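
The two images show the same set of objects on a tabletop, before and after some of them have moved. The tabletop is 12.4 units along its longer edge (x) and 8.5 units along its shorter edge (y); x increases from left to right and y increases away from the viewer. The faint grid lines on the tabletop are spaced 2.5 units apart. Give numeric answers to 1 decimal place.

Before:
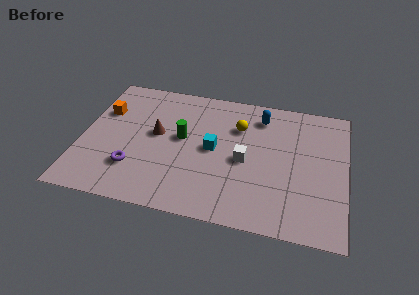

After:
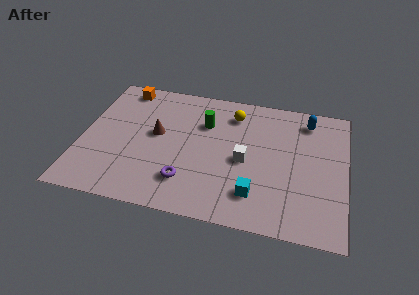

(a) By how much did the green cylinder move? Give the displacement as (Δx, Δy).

(1.0, 1.2)

The green cylinder started near (4.7, 4.7) and ended near (5.7, 5.9).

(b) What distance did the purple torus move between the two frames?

2.5

The purple torus was near (2.6, 2.3) before and (5.1, 2.0) after, so it travelled √(2.5² + 0.3²) ≈ 2.5 units.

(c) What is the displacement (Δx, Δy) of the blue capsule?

(2.2, 0.2)

The blue capsule started near (8.3, 6.9) and ended near (10.5, 7.1).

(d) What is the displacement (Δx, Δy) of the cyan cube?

(2.1, -2.4)

From the two frames, the cyan cube sits at roughly (6.2, 4.3) before and (8.3, 1.9) after.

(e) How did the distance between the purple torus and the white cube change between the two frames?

-2.1

The distance was about 5.3 in the first image and 3.2 in the second, so they moved 2.1 units closer together.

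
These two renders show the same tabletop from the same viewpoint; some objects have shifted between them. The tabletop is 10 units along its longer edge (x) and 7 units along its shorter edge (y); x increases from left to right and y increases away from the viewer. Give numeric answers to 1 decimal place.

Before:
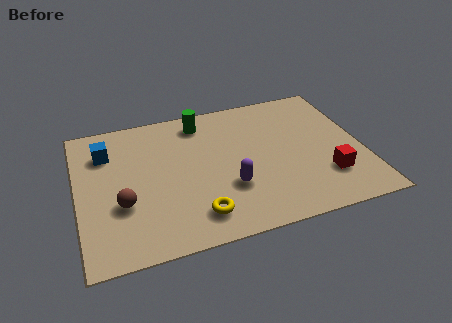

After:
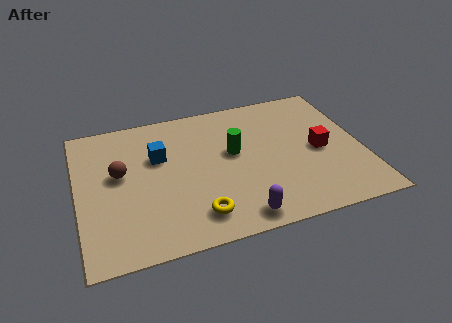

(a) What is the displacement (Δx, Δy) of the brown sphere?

(0.0, 1.5)

The brown sphere was at about (1.5, 2.5) and moved to about (1.5, 4.0).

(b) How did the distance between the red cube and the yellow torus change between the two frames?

+0.3

The distance was about 4.6 in the first image and 4.9 in the second, so they moved 0.3 units further apart.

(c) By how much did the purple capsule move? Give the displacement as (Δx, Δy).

(0.2, -1.5)

The purple capsule started near (5.2, 2.3) and ended near (5.4, 0.8).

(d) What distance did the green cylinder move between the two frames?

2.1

The green cylinder was near (4.5, 5.9) before and (5.5, 4.0) after, so it travelled √(1.0² + 1.9²) ≈ 2.1 units.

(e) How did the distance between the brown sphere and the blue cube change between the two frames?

-1.2

They were about 2.7 units apart before and 1.5 after — 1.2 units closer together.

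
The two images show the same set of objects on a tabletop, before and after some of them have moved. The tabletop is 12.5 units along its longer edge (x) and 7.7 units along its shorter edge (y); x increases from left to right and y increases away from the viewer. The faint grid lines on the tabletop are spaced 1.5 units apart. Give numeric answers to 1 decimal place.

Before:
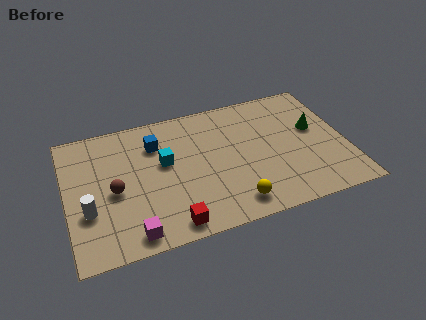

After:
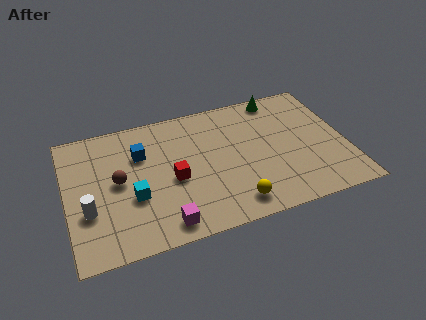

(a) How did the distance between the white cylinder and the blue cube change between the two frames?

-0.8

Before: roughly 4.4 units apart; after: 3.6. That's 0.8 units closer together.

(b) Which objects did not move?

the yellow sphere and the white cylinder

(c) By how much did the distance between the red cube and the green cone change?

-1.5

Before: roughly 7.7 units apart; after: 6.2. That's 1.5 units closer together.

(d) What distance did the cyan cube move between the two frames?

2.2

From (4.4, 4.5) to (2.9, 2.9), the cyan cube covered √(1.5² + 1.6²) ≈ 2.2 units.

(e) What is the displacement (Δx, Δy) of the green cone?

(-1.4, 2.4)

From the two frames, the green cone sits at roughly (11.2, 4.5) before and (9.8, 6.9) after.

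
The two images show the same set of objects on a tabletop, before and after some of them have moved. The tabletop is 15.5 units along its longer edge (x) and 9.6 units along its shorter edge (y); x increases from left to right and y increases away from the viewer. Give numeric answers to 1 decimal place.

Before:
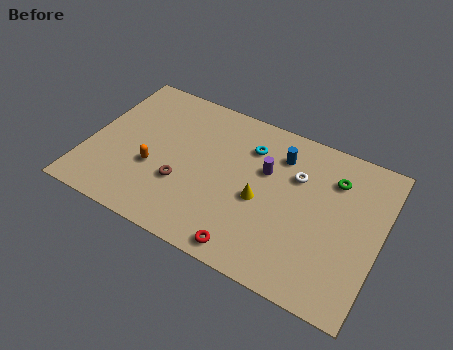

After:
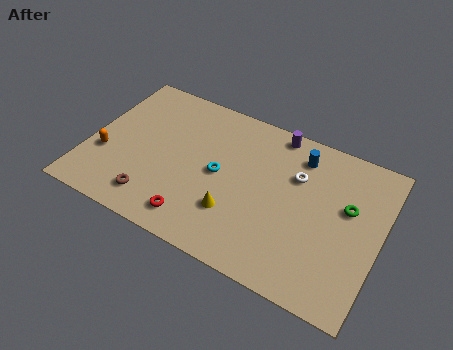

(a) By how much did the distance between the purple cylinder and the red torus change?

+2.8

The distance was about 5.1 in the first image and 7.9 in the second, so they moved 2.8 units further apart.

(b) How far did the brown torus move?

2.1

The brown torus was near (5.2, 3.3) before and (3.9, 1.7) after, so it travelled √(1.3² + 1.6²) ≈ 2.1 units.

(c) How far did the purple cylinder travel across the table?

2.6

From (9.3, 6.1) to (9.5, 8.7), the purple cylinder covered √(0.2² + 2.6²) ≈ 2.6 units.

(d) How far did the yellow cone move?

1.8

From (9.3, 4.2) to (8.1, 2.8), the yellow cone covered √(1.2² + 1.4²) ≈ 1.8 units.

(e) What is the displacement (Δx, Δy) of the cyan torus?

(-1.3, -2.4)

The cyan torus was at about (8.3, 7.2) and moved to about (7.0, 4.8).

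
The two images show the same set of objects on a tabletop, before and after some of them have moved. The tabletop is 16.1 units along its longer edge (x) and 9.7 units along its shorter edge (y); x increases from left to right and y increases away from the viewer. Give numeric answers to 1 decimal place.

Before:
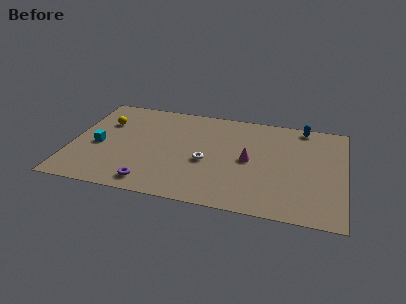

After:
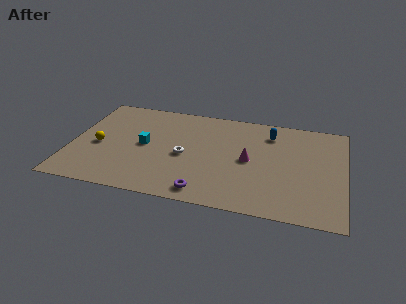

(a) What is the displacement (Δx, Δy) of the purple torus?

(3.2, -0.1)

From the two frames, the purple torus sits at roughly (4.9, 1.3) before and (8.1, 1.2) after.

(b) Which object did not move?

the magenta cone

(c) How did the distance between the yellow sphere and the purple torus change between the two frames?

+1.0

The distance was about 6.2 in the first image and 7.2 in the second, so they moved 1.0 units further apart.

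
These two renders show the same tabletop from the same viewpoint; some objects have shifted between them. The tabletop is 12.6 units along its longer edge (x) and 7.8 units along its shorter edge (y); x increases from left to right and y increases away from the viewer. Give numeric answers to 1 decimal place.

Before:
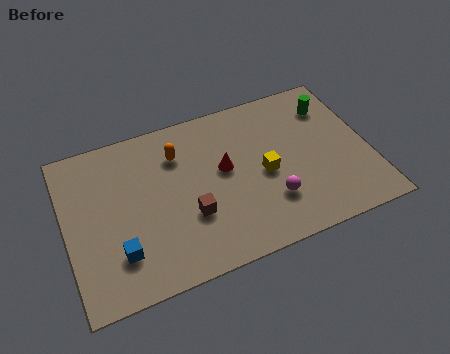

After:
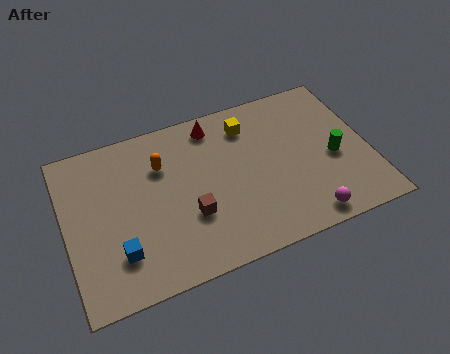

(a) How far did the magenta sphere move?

1.8

The magenta sphere was near (8.3, 2.2) before and (9.6, 0.9) after, so it travelled √(1.3² + 1.3²) ≈ 1.8 units.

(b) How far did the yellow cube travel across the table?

2.6

The yellow cube moved from about (8.2, 3.6) to (7.8, 6.2), a distance of √(0.4² + 2.6²) ≈ 2.6.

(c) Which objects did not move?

the brown cube and the blue cube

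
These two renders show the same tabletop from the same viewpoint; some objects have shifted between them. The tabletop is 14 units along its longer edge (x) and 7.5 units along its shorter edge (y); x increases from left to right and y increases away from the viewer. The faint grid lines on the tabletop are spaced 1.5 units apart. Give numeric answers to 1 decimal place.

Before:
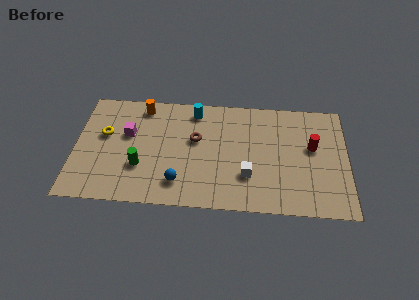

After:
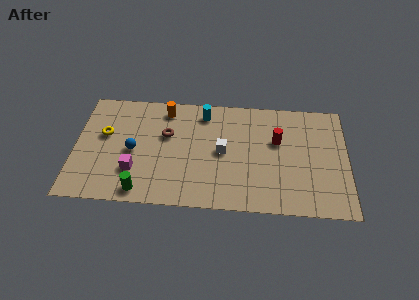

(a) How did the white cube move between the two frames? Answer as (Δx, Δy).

(-1.3, 1.5)

The white cube started near (8.9, 2.3) and ended near (7.6, 3.8).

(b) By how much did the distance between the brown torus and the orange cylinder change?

-1.7

The distance was about 3.4 in the first image and 1.7 in the second, so they moved 1.7 units closer together.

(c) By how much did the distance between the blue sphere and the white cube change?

+1.0

Before: roughly 3.6 units apart; after: 4.6. That's 1.0 units further apart.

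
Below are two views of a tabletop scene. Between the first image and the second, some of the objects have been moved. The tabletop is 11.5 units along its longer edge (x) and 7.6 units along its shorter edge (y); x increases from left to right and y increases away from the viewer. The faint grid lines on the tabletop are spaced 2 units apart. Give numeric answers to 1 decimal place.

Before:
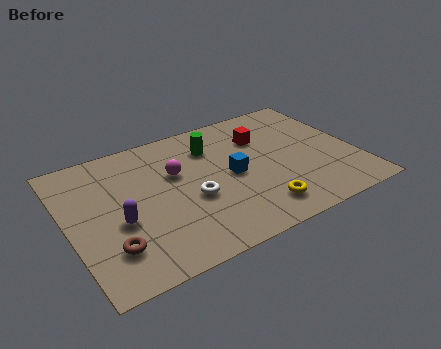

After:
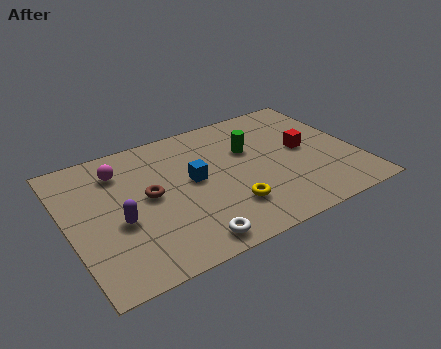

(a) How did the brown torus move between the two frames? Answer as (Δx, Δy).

(1.8, 2.1)

The brown torus started near (1.4, 1.9) and ended near (3.2, 4.0).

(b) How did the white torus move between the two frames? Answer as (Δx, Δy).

(-0.5, -2.2)

From the two frames, the white torus sits at roughly (4.8, 3.1) before and (4.3, 0.9) after.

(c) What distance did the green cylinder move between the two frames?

1.6

The green cylinder was near (6.0, 5.7) before and (7.4, 4.9) after, so it travelled √(1.4² + 0.8²) ≈ 1.6 units.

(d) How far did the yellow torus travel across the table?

1.3

From (7.2, 1.4) to (6.1, 2.0), the yellow torus covered √(1.1² + 0.6²) ≈ 1.3 units.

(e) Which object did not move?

the purple capsule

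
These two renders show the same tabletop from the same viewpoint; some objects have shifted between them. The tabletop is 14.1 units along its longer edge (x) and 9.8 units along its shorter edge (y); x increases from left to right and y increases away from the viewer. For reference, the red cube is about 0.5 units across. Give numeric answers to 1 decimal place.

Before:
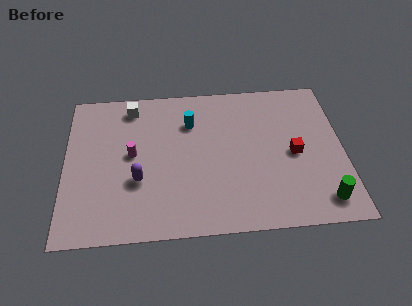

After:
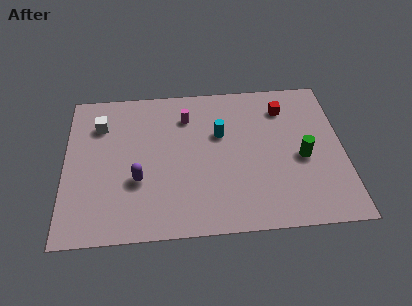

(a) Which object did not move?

the purple capsule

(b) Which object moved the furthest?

the magenta cylinder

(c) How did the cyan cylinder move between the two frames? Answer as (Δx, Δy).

(1.5, -0.9)

From the two frames, the cyan cylinder sits at roughly (6.4, 7.1) before and (7.9, 6.2) after.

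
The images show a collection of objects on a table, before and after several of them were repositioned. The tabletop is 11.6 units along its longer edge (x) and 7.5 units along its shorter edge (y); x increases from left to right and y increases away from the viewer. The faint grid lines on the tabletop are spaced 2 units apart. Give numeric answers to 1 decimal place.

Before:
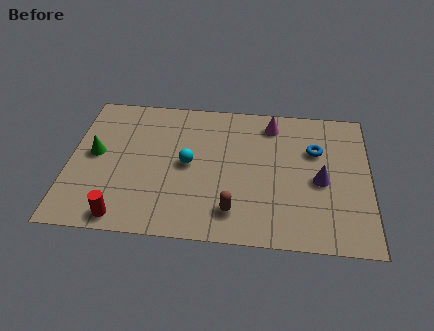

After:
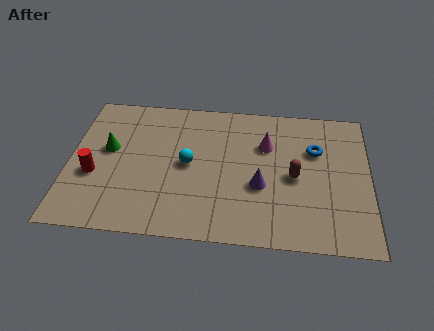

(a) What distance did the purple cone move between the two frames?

2.4

From (9.7, 3.4) to (7.4, 2.9), the purple cone covered √(2.3² + 0.5²) ≈ 2.4 units.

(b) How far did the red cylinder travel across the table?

2.4

From (2.2, 0.8) to (1.0, 2.9), the red cylinder covered √(1.2² + 2.1²) ≈ 2.4 units.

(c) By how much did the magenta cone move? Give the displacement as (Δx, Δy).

(-0.2, -1.2)

From the two frames, the magenta cone sits at roughly (7.8, 6.3) before and (7.6, 5.1) after.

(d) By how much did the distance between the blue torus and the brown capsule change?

-3.0

Before: roughly 4.7 units apart; after: 1.7. That's 3.0 units closer together.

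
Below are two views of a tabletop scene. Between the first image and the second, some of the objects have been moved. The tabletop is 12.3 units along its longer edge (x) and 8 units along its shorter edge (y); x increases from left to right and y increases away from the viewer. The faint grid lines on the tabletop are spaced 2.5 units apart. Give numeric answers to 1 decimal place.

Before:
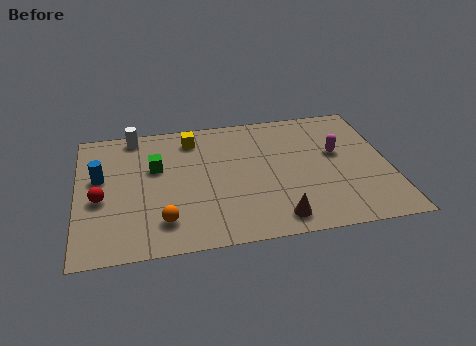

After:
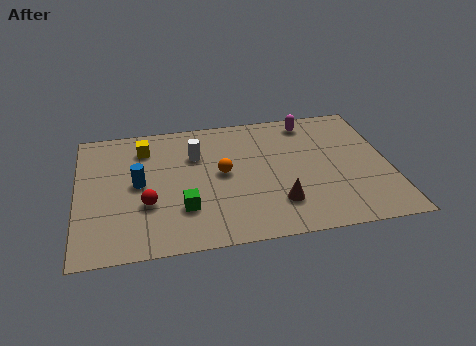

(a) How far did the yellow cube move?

1.9

The yellow cube moved from about (4.6, 6.6) to (2.7, 6.3), a distance of √(1.9² + 0.3²) ≈ 1.9.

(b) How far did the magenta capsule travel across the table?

2.4

From (10.3, 4.7) to (9.3, 6.9), the magenta capsule covered √(1.0² + 2.2²) ≈ 2.4 units.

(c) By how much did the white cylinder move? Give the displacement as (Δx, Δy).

(2.4, -1.7)

The white cylinder started near (2.3, 7.2) and ended near (4.7, 5.5).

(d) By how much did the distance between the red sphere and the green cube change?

-1.2

The distance was about 2.7 in the first image and 1.5 in the second, so they moved 1.2 units closer together.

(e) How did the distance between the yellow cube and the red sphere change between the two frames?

-1.4

The distance was about 4.9 in the first image and 3.5 in the second, so they moved 1.4 units closer together.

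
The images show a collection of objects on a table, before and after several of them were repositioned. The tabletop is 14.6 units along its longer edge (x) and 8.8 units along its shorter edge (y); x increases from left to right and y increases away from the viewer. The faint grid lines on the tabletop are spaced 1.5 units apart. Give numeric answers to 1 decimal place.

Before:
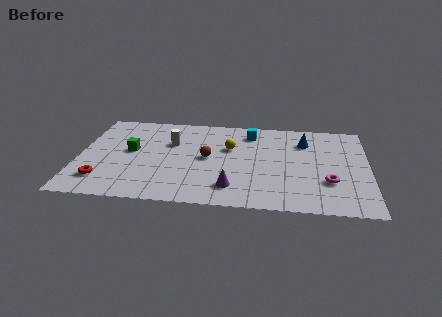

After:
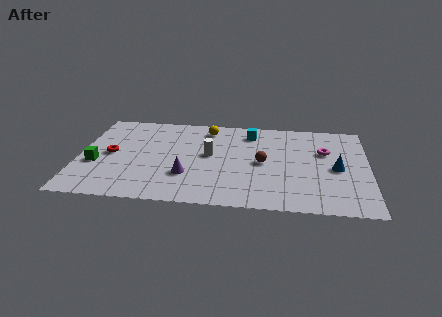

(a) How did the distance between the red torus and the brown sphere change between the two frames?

+1.9

Before: roughly 5.8 units apart; after: 7.7. That's 1.9 units further apart.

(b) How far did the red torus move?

2.5

The red torus moved from about (1.3, 1.9) to (1.6, 4.4), a distance of √(0.3² + 2.5²) ≈ 2.5.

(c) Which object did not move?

the cyan cube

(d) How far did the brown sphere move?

2.8

From (6.5, 4.5) to (9.3, 4.3), the brown sphere covered √(2.8² + 0.2²) ≈ 2.8 units.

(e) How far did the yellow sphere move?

2.2

The yellow sphere was near (7.6, 5.6) before and (6.4, 7.4) after, so it travelled √(1.2² + 1.8²) ≈ 2.2 units.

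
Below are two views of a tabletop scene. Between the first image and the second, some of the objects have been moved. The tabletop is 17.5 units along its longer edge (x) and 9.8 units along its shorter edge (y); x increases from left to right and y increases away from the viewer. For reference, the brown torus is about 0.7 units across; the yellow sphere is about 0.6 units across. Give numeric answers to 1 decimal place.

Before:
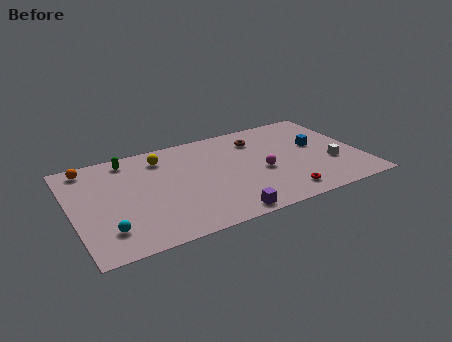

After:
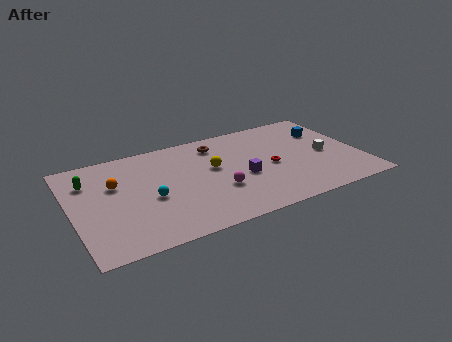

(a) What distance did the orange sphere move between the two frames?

2.7

The orange sphere was near (1.3, 8.6) before and (2.7, 6.3) after, so it travelled √(1.4² + 2.3²) ≈ 2.7 units.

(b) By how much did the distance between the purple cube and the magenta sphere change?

-2.6

The distance was about 4.3 in the first image and 1.7 in the second, so they moved 2.6 units closer together.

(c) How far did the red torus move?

3.0

From (12.3, 1.5) to (12.0, 4.5), the red torus covered √(0.3² + 3.0²) ≈ 3.0 units.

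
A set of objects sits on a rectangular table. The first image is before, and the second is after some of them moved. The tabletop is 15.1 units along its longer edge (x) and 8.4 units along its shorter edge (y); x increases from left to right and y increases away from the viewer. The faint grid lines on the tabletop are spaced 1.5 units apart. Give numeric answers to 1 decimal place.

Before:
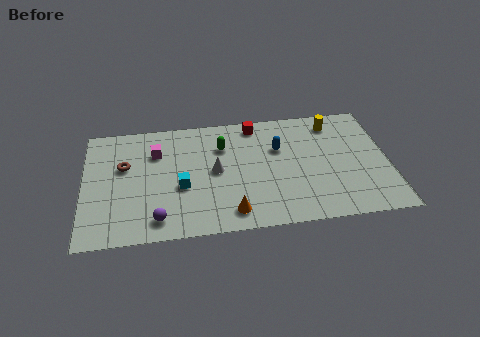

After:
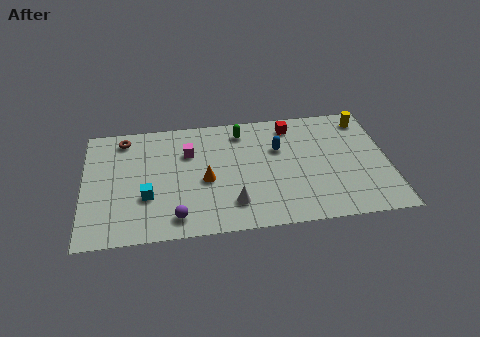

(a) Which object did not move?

the blue capsule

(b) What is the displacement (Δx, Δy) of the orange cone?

(-1.2, 2.4)

The orange cone was at about (7.2, 1.3) and moved to about (6.0, 3.7).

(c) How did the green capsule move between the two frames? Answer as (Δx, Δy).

(1.0, 1.0)

The green capsule was at about (6.9, 6.0) and moved to about (7.9, 7.0).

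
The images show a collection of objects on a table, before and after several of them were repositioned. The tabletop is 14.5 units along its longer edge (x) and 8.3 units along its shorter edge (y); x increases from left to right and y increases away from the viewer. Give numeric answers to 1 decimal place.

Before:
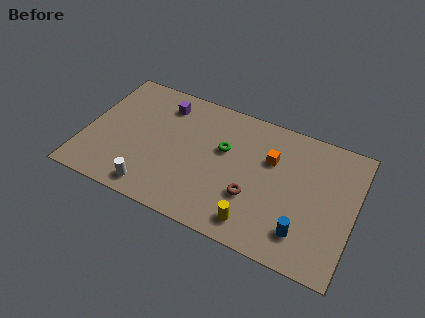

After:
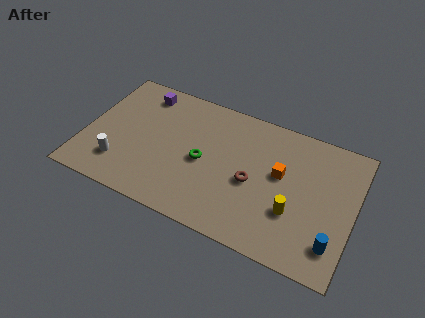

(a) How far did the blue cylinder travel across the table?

1.6

From (12.0, 1.8) to (13.6, 1.8), the blue cylinder covered √(1.6² + 0.0²) ≈ 1.6 units.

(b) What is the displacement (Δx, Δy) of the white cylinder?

(-1.9, 0.9)

The white cylinder was at about (4.0, 1.1) and moved to about (2.1, 2.0).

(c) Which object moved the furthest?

the yellow cylinder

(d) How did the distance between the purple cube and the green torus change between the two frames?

+1.0

Before: roughly 3.8 units apart; after: 4.8. That's 1.0 units further apart.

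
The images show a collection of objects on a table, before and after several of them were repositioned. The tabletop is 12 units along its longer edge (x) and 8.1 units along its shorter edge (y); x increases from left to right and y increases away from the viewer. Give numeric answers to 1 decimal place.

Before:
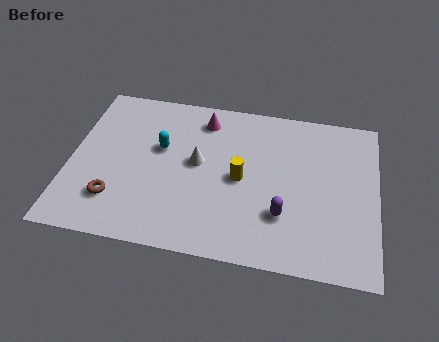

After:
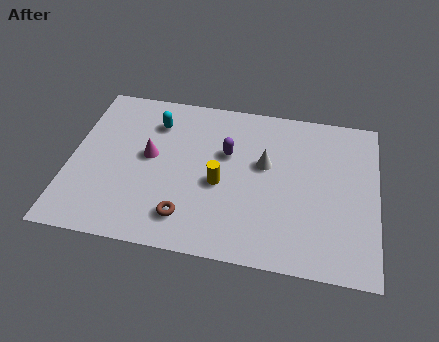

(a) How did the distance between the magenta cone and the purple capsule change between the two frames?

-2.3

The distance was about 5.4 in the first image and 3.1 in the second, so they moved 2.3 units closer together.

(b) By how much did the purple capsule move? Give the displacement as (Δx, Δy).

(-2.3, 2.7)

The purple capsule was at about (8.4, 2.4) and moved to about (6.1, 5.1).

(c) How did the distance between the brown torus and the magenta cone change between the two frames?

-2.5

The distance was about 5.7 in the first image and 3.2 in the second, so they moved 2.5 units closer together.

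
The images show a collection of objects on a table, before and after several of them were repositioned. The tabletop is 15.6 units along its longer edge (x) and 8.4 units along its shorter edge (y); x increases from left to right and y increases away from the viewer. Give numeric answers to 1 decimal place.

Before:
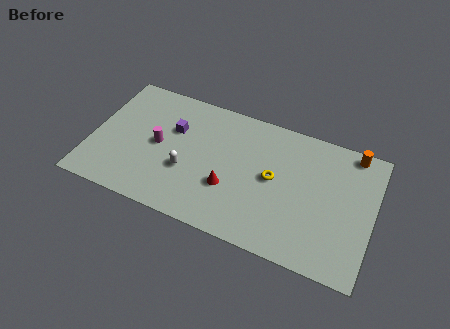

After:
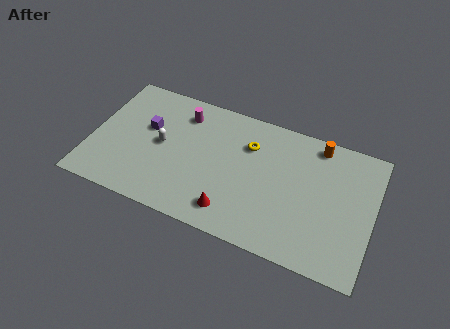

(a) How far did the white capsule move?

1.9

The white capsule was near (5.4, 3.1) before and (3.9, 4.3) after, so it travelled √(1.5² + 1.2²) ≈ 1.9 units.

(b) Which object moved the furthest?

the magenta cylinder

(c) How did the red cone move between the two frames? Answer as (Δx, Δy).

(0.3, -1.4)

From the two frames, the red cone sits at roughly (7.8, 2.9) before and (8.1, 1.5) after.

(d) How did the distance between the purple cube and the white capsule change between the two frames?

-1.4

They were about 2.6 units apart before and 1.2 after — 1.4 units closer together.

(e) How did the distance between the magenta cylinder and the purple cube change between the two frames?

+0.9

They were about 1.5 units apart before and 2.4 after — 0.9 units further apart.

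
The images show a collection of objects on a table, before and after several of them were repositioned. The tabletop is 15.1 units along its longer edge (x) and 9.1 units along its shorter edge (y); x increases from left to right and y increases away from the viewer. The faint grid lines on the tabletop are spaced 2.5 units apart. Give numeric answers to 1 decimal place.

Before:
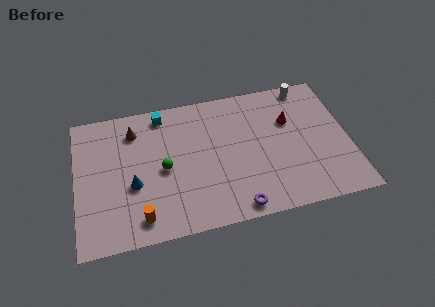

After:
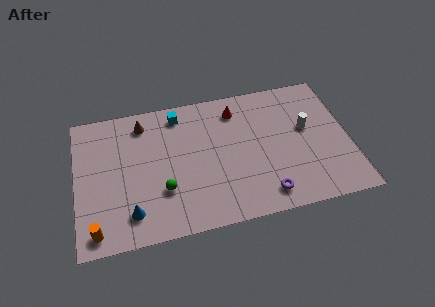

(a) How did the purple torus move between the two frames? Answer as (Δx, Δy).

(1.6, 0.5)

The purple torus started near (8.6, 0.9) and ended near (10.2, 1.4).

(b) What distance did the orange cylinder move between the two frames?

2.4

The orange cylinder moved from about (3.4, 1.4) to (1.0, 1.1), a distance of √(2.4² + 0.3²) ≈ 2.4.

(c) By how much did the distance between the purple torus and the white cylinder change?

-3.8

Before: roughly 8.5 units apart; after: 4.7. That's 3.8 units closer together.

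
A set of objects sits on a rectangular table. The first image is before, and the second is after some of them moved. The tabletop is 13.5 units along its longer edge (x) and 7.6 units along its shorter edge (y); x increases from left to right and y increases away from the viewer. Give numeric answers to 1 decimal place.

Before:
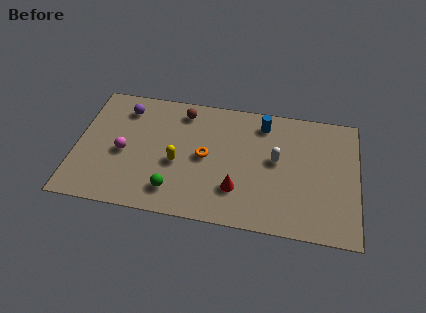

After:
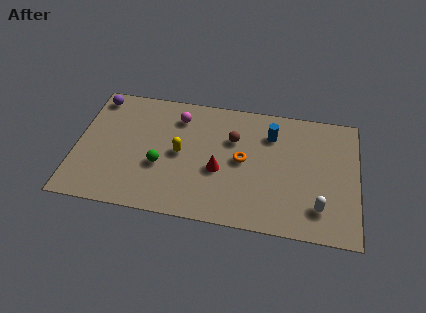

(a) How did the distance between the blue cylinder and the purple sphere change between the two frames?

+1.8

They were about 6.7 units apart before and 8.5 after — 1.8 units further apart.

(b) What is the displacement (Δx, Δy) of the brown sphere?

(2.5, -1.3)

The brown sphere started near (5.0, 6.4) and ended near (7.5, 5.1).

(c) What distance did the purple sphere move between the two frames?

1.5

The purple sphere was near (2.2, 6.1) before and (0.8, 6.6) after, so it travelled √(1.4² + 0.5²) ≈ 1.5 units.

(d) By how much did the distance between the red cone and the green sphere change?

-0.3

Before: roughly 3.1 units apart; after: 2.8. That's 0.3 units closer together.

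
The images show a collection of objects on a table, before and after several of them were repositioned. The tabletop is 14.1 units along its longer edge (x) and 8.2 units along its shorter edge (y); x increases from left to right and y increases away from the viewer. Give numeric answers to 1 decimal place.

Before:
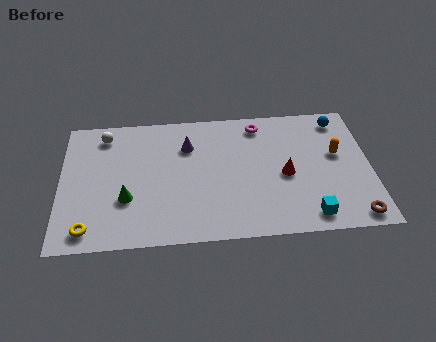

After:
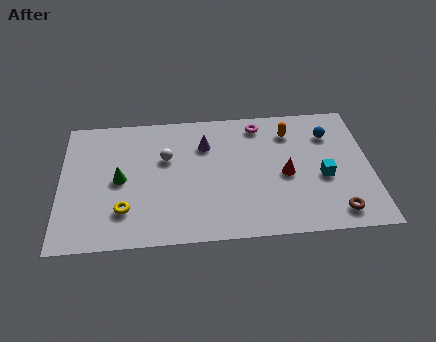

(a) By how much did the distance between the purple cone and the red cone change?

-0.7

They were about 4.9 units apart before and 4.2 after — 0.7 units closer together.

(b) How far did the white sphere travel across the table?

3.3

From (2.0, 6.9) to (4.8, 5.2), the white sphere covered √(2.8² + 1.7²) ≈ 3.3 units.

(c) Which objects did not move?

the red cone and the magenta torus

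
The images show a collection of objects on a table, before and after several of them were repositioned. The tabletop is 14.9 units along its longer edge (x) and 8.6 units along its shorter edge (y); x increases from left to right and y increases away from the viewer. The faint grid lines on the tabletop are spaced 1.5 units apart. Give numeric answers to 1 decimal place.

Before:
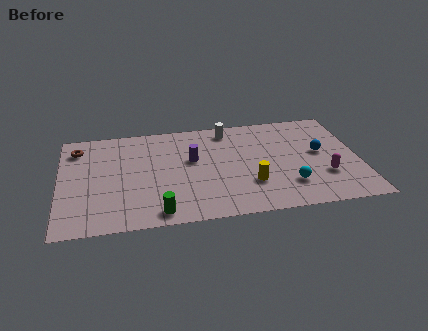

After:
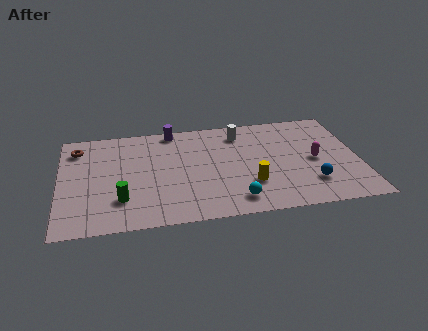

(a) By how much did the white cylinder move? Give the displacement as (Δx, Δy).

(0.6, -0.4)

The white cylinder started near (8.5, 7.4) and ended near (9.1, 7.0).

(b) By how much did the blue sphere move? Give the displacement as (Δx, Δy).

(-0.6, -2.5)

The blue sphere started near (13.0, 4.7) and ended near (12.4, 2.2).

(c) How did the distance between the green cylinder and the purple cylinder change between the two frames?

+1.6

Before: roughly 4.5 units apart; after: 6.1. That's 1.6 units further apart.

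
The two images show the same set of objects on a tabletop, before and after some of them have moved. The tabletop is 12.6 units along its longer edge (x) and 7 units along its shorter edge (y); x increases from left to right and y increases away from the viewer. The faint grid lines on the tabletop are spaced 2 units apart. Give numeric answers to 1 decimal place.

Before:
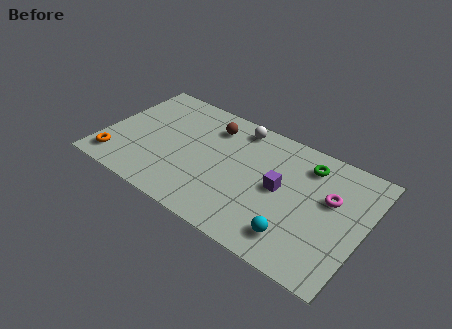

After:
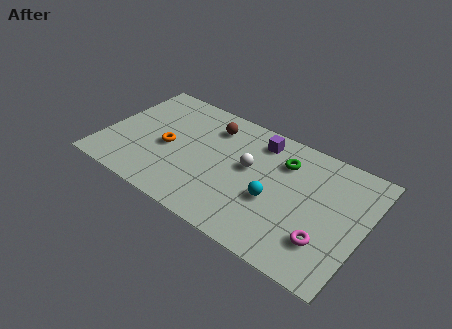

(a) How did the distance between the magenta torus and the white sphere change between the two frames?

-0.6

Before: roughly 5.1 units apart; after: 4.5. That's 0.6 units closer together.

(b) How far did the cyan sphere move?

1.9

The cyan sphere moved from about (9.7, 1.4) to (8.4, 2.8), a distance of √(1.3² + 1.4²) ≈ 1.9.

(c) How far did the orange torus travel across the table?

3.0

The orange torus was near (0.9, 1.2) before and (3.1, 3.2) after, so it travelled √(2.2² + 2.0²) ≈ 3.0 units.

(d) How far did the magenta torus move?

2.4

From (10.9, 4.3) to (11.0, 1.9), the magenta torus covered √(0.1² + 2.4²) ≈ 2.4 units.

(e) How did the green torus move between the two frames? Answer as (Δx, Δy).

(-1.1, -0.4)

The green torus started near (9.6, 5.6) and ended near (8.5, 5.2).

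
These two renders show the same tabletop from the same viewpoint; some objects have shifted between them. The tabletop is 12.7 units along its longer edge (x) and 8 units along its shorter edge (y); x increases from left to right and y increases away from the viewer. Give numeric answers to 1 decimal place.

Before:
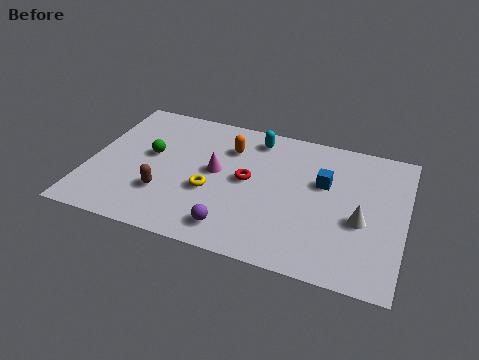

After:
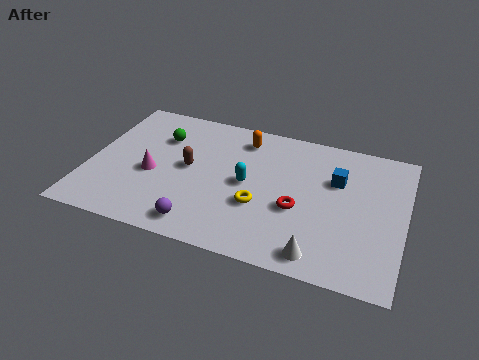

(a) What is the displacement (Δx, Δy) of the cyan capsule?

(-0.1, -2.8)

The cyan capsule was at about (6.5, 6.8) and moved to about (6.4, 4.0).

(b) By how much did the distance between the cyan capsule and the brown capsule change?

-3.1

They were about 5.5 units apart before and 2.4 after — 3.1 units closer together.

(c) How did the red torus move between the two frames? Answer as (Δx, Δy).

(2.1, -1.0)

The red torus started near (6.4, 4.2) and ended near (8.5, 3.2).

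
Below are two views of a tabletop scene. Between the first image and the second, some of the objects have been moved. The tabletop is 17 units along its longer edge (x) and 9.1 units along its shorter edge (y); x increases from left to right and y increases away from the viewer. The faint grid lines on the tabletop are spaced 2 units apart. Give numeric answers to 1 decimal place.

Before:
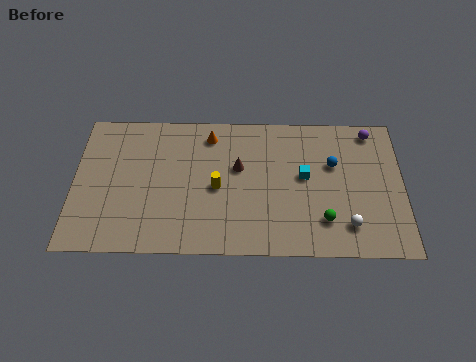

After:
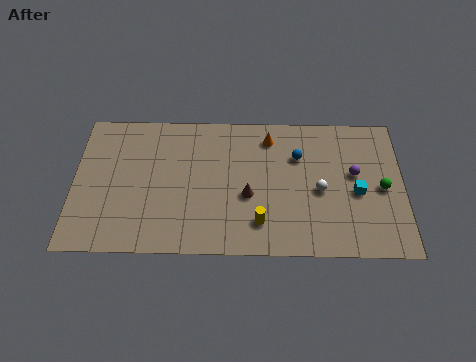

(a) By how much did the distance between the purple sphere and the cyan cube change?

-3.4

Before: roughly 4.6 units apart; after: 1.2. That's 3.4 units closer together.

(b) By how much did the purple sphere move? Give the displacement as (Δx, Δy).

(-0.9, -2.8)

The purple sphere started near (15.4, 8.0) and ended near (14.5, 5.2).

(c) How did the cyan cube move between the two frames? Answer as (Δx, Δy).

(2.7, -1.0)

The cyan cube was at about (11.9, 5.0) and moved to about (14.6, 4.0).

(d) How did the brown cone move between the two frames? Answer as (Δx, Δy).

(0.5, -1.8)

From the two frames, the brown cone sits at roughly (8.5, 5.5) before and (9.0, 3.7) after.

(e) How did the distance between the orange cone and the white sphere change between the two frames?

-4.8

The distance was about 9.1 in the first image and 4.3 in the second, so they moved 4.8 units closer together.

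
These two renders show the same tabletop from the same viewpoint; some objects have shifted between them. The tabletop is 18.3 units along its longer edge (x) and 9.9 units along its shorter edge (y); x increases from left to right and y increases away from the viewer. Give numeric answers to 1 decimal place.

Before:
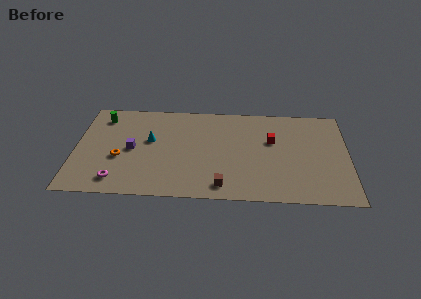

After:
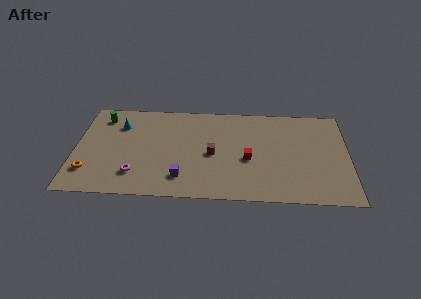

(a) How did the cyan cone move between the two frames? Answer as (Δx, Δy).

(-2.1, 1.5)

From the two frames, the cyan cone sits at roughly (5.0, 5.8) before and (2.9, 7.3) after.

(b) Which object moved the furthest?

the purple cube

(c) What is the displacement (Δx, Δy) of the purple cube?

(3.4, -2.7)

From the two frames, the purple cube sits at roughly (3.8, 4.8) before and (7.2, 2.1) after.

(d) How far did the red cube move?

2.6

From (13.2, 6.2) to (11.6, 4.2), the red cube covered √(1.6² + 2.0²) ≈ 2.6 units.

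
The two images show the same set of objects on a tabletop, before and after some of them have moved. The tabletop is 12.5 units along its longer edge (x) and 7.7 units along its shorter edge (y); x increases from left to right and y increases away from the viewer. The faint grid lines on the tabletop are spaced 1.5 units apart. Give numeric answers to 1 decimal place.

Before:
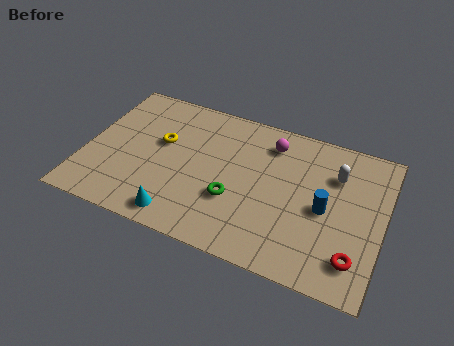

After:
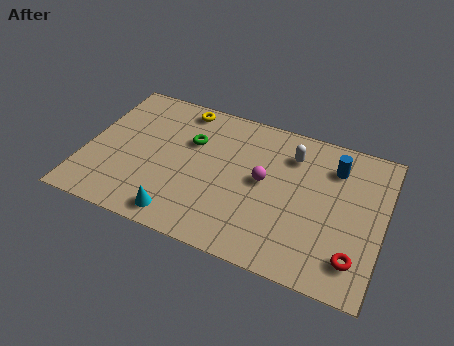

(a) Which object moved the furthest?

the green torus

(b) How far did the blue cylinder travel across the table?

2.3

The blue cylinder was near (10.1, 3.6) before and (10.3, 5.9) after, so it travelled √(0.2² + 2.3²) ≈ 2.3 units.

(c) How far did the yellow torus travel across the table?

2.3

The yellow torus was near (3.1, 4.6) before and (3.7, 6.8) after, so it travelled √(0.6² + 2.2²) ≈ 2.3 units.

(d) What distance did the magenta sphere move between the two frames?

2.1

The magenta sphere moved from about (7.6, 6.2) to (7.5, 4.1), a distance of √(0.1² + 2.1²) ≈ 2.1.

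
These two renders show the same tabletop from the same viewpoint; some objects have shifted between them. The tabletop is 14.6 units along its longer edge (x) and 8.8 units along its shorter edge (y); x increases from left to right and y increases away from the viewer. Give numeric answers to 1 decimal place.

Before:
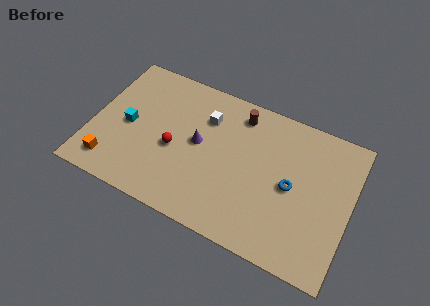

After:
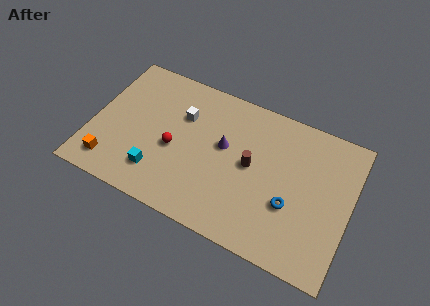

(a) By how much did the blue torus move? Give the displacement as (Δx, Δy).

(0.1, -1.1)

The blue torus started near (11.3, 4.3) and ended near (11.4, 3.2).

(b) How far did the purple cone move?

1.5

The purple cone was near (6.0, 4.7) before and (7.4, 5.1) after, so it travelled √(1.4² + 0.4²) ≈ 1.5 units.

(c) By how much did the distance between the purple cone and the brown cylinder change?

-1.7

The distance was about 3.4 in the first image and 1.7 in the second, so they moved 1.7 units closer together.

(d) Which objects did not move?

the orange cube and the red sphere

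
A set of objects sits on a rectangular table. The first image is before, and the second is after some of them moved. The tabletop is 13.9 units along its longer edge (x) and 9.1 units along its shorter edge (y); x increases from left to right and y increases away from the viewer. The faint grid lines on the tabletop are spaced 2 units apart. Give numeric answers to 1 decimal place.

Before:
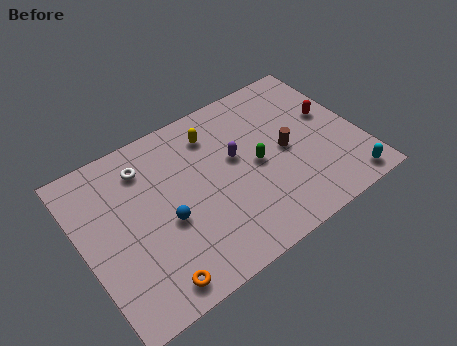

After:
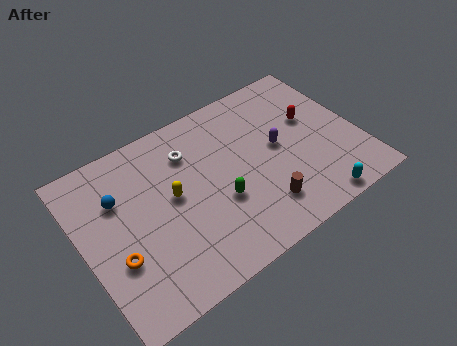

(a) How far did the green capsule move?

2.3

From (8.7, 4.4) to (6.6, 3.4), the green capsule covered √(2.1² + 1.0²) ≈ 2.3 units.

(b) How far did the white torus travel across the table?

2.2

The white torus moved from about (3.5, 7.2) to (5.7, 6.8), a distance of √(2.2² + 0.4²) ≈ 2.2.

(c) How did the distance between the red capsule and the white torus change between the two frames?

-3.2

They were about 9.4 units apart before and 6.2 after — 3.2 units closer together.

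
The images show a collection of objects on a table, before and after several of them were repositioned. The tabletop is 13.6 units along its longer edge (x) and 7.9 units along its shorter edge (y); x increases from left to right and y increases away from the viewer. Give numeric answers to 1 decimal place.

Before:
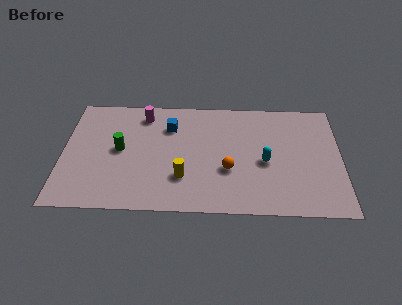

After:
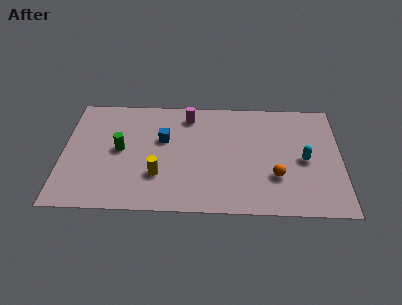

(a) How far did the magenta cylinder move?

2.2

The magenta cylinder was near (3.9, 6.6) before and (6.1, 6.6) after, so it travelled √(2.2² + 0.0²) ≈ 2.2 units.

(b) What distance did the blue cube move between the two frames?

0.9

The blue cube was near (5.2, 5.8) before and (4.9, 4.9) after, so it travelled √(0.3² + 0.9²) ≈ 0.9 units.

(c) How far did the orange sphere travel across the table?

2.3

From (8.1, 2.9) to (10.4, 2.5), the orange sphere covered √(2.3² + 0.4²) ≈ 2.3 units.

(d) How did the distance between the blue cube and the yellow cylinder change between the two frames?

-1.1

The distance was about 3.6 in the first image and 2.5 in the second, so they moved 1.1 units closer together.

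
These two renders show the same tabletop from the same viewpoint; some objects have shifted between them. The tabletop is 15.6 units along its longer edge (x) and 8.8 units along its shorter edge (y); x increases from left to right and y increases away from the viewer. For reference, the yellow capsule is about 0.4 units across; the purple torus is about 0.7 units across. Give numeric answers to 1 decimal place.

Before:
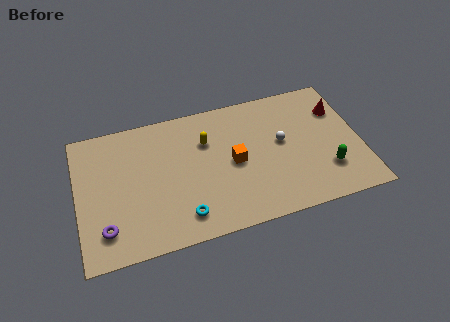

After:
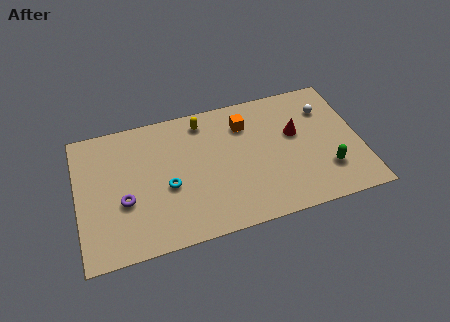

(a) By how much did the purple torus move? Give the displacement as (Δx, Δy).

(1.1, 1.5)

The purple torus was at about (1.4, 1.9) and moved to about (2.5, 3.4).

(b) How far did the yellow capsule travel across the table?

1.4

From (7.2, 6.1) to (7.1, 7.5), the yellow capsule covered √(0.1² + 1.4²) ≈ 1.4 units.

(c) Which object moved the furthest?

the white sphere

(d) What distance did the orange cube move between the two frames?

2.5

The orange cube was near (8.6, 4.3) before and (9.4, 6.7) after, so it travelled √(0.8² + 2.4²) ≈ 2.5 units.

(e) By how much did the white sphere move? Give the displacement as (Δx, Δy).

(2.6, 1.6)

The white sphere started near (11.3, 4.9) and ended near (13.9, 6.5).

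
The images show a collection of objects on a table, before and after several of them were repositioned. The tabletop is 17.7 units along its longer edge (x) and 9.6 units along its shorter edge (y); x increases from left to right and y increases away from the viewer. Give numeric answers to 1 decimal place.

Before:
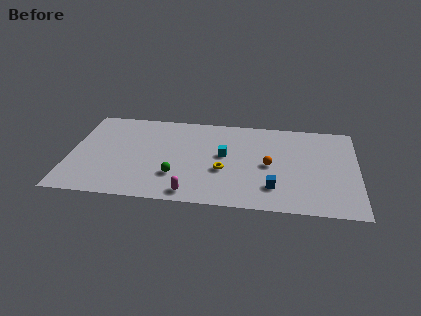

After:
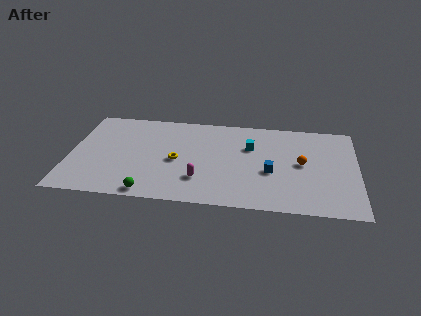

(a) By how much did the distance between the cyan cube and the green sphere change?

+4.3

They were about 3.8 units apart before and 8.1 after — 4.3 units further apart.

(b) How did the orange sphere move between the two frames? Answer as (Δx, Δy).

(2.0, 0.4)

The orange sphere started near (12.3, 4.6) and ended near (14.3, 5.0).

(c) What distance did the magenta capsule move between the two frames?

1.6

The magenta capsule was near (7.6, 1.1) before and (8.1, 2.6) after, so it travelled √(0.5² + 1.5²) ≈ 1.6 units.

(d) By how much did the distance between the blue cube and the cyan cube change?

-1.5

Before: roughly 4.3 units apart; after: 2.8. That's 1.5 units closer together.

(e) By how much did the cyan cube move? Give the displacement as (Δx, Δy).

(1.6, 1.1)

From the two frames, the cyan cube sits at roughly (9.5, 5.3) before and (11.1, 6.4) after.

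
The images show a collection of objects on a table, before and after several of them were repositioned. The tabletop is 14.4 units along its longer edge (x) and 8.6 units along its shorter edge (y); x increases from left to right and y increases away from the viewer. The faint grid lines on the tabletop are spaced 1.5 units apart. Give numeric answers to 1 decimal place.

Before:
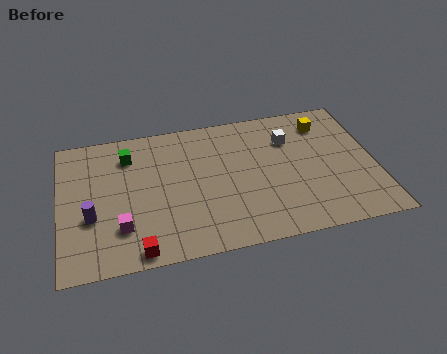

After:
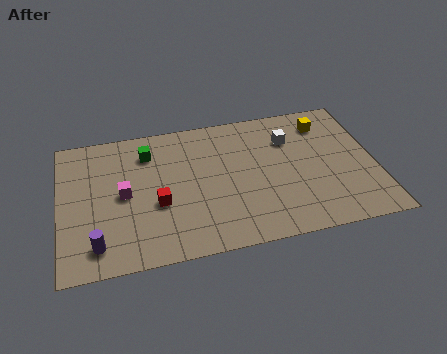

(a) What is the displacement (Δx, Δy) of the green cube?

(0.9, 0.0)

The green cube started near (3.2, 6.7) and ended near (4.1, 6.7).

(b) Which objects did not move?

the white cube and the yellow cube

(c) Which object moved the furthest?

the red cube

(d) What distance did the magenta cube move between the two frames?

2.0

From (2.7, 2.3) to (2.9, 4.3), the magenta cube covered √(0.2² + 2.0²) ≈ 2.0 units.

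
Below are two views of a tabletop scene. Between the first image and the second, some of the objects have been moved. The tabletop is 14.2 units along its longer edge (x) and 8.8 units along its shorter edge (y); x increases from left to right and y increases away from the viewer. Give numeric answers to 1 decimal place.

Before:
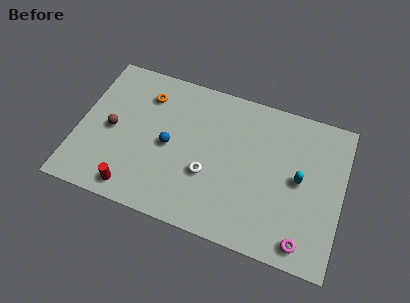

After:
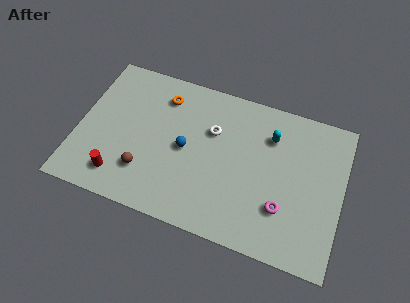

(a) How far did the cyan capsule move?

2.6

From (11.9, 4.5) to (10.2, 6.5), the cyan capsule covered √(1.7² + 2.0²) ≈ 2.6 units.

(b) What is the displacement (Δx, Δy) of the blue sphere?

(0.9, 0.1)

The blue sphere started near (4.9, 4.2) and ended near (5.8, 4.3).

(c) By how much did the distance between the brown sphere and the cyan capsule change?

-2.4

Before: roughly 10.1 units apart; after: 7.7. That's 2.4 units closer together.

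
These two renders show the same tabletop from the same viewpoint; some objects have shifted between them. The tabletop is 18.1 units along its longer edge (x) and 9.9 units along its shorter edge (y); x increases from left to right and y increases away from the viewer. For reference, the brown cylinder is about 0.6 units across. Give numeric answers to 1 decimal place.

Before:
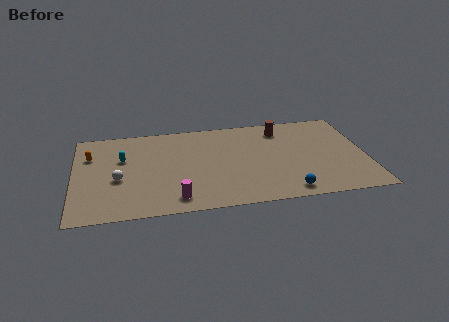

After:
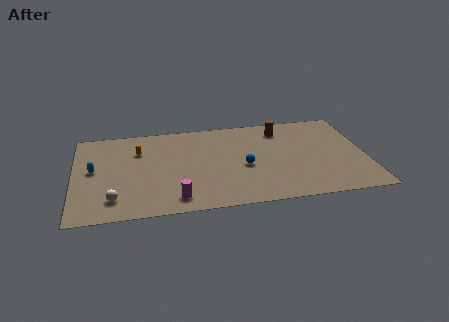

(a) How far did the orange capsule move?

3.0

The orange capsule moved from about (1.0, 6.9) to (4.0, 7.0), a distance of √(3.0² + 0.1²) ≈ 3.0.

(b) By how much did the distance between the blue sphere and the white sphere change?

-2.3

The distance was about 10.7 in the first image and 8.4 in the second, so they moved 2.3 units closer together.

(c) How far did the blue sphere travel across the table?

4.0

The blue sphere moved from about (13.0, 1.2) to (10.5, 4.3), a distance of √(2.5² + 3.1²) ≈ 4.0.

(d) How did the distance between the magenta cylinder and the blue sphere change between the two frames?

-1.7

Before: roughly 6.8 units apart; after: 5.1. That's 1.7 units closer together.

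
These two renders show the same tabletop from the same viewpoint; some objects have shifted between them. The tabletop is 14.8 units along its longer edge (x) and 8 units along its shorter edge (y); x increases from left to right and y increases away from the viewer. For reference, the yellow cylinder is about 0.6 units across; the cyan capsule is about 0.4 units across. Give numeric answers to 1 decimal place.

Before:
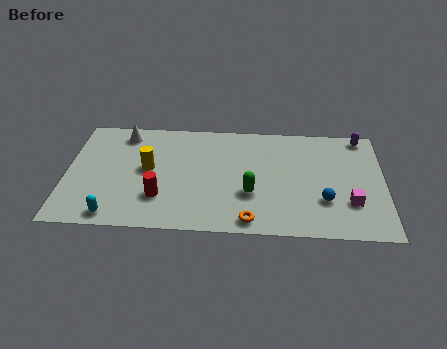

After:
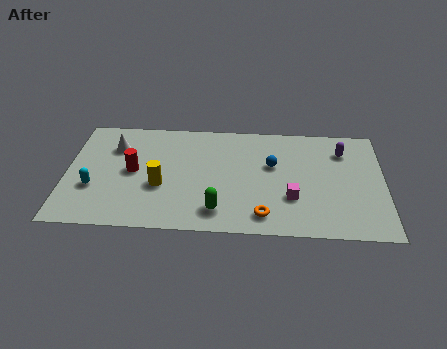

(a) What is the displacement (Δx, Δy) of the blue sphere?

(-2.4, 2.4)

From the two frames, the blue sphere sits at roughly (12.0, 2.5) before and (9.6, 4.9) after.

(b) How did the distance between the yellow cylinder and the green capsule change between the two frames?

-1.9

The distance was about 5.0 in the first image and 3.1 in the second, so they moved 1.9 units closer together.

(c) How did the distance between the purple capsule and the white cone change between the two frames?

-0.5

They were about 11.2 units apart before and 10.7 after — 0.5 units closer together.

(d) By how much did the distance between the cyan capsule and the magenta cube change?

-1.8

The distance was about 11.0 in the first image and 9.2 in the second, so they moved 1.8 units closer together.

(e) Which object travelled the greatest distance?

the blue sphere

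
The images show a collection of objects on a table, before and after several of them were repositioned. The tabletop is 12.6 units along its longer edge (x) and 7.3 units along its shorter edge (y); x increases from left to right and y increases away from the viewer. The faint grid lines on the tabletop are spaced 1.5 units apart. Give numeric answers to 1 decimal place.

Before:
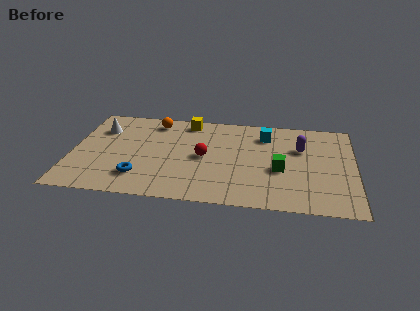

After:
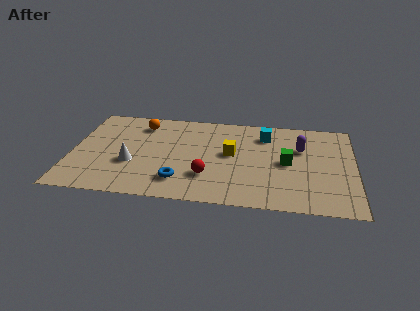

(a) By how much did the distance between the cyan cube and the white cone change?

-0.8

The distance was about 7.4 in the first image and 6.6 in the second, so they moved 0.8 units closer together.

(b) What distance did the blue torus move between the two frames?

1.8

From (3.1, 1.7) to (4.9, 1.6), the blue torus covered √(1.8² + 0.1²) ≈ 1.8 units.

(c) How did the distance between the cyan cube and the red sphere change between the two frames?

+1.0

They were about 3.4 units apart before and 4.4 after — 1.0 units further apart.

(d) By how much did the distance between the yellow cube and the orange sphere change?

+3.0

They were about 1.5 units apart before and 4.5 after — 3.0 units further apart.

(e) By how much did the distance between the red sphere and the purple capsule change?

+0.4

The distance was about 4.5 in the first image and 4.9 in the second, so they moved 0.4 units further apart.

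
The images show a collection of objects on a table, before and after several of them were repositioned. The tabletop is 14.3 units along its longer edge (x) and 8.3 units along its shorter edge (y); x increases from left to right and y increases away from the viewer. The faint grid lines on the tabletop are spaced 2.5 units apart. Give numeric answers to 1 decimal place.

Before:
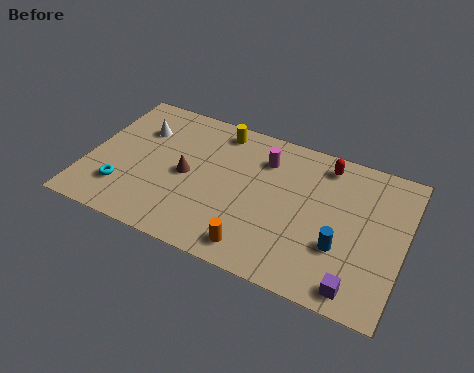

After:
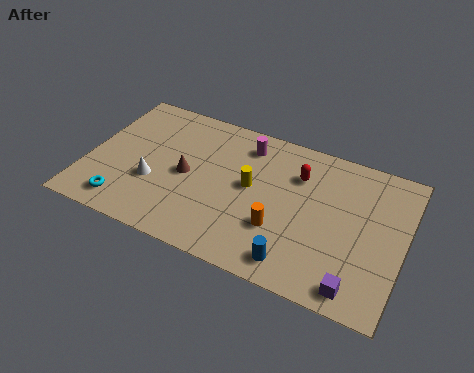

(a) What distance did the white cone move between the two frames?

3.1

The white cone moved from about (2.1, 5.9) to (3.1, 3.0), a distance of √(1.0² + 2.9²) ≈ 3.1.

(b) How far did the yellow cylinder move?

3.2

From (5.6, 7.2) to (7.4, 4.5), the yellow cylinder covered √(1.8² + 2.7²) ≈ 3.2 units.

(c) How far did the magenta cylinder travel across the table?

1.0

The magenta cylinder was near (7.8, 6.3) before and (6.9, 6.8) after, so it travelled √(0.9² + 0.5²) ≈ 1.0 units.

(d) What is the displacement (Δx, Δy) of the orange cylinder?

(0.9, 1.5)

From the two frames, the orange cylinder sits at roughly (8.0, 1.2) before and (8.9, 2.7) after.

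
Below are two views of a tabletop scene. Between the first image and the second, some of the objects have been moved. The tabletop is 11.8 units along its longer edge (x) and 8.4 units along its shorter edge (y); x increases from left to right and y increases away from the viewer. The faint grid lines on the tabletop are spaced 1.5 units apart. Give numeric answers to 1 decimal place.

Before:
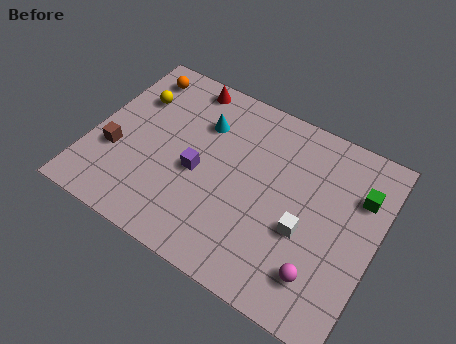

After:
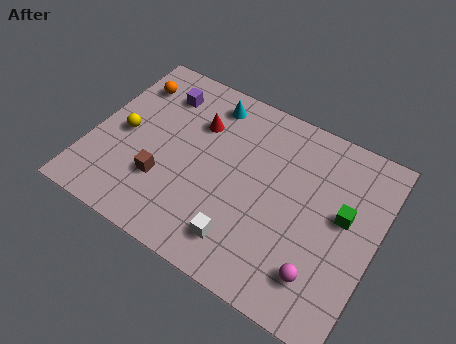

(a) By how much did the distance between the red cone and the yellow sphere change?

+0.9

They were about 2.5 units apart before and 3.4 after — 0.9 units further apart.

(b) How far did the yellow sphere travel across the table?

1.9

The yellow sphere moved from about (1.4, 5.9) to (1.3, 4.0), a distance of √(0.1² + 1.9²) ≈ 1.9.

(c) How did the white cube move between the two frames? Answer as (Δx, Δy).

(-2.3, -1.7)

From the two frames, the white cube sits at roughly (9.0, 3.3) before and (6.7, 1.6) after.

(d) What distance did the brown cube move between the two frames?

2.1

The brown cube moved from about (1.1, 3.0) to (3.2, 2.6), a distance of √(2.1² + 0.4²) ≈ 2.1.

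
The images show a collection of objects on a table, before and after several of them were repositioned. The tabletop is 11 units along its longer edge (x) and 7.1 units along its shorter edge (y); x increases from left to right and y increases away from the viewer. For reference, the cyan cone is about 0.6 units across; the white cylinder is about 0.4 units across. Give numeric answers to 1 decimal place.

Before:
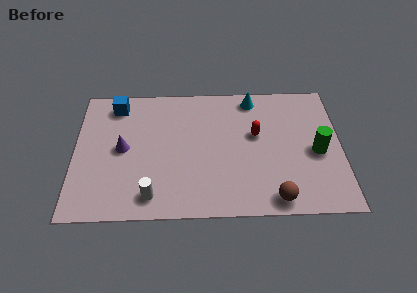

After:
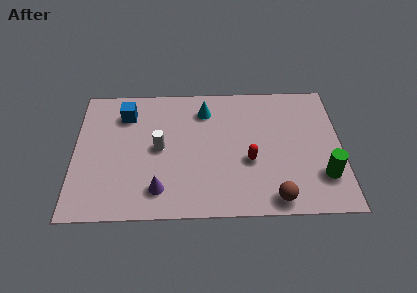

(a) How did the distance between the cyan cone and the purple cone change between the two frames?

-1.4

Before: roughly 6.0 units apart; after: 4.6. That's 1.4 units closer together.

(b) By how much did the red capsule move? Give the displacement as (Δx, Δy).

(-0.3, -1.4)

The red capsule was at about (7.5, 4.2) and moved to about (7.2, 2.8).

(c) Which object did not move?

the brown sphere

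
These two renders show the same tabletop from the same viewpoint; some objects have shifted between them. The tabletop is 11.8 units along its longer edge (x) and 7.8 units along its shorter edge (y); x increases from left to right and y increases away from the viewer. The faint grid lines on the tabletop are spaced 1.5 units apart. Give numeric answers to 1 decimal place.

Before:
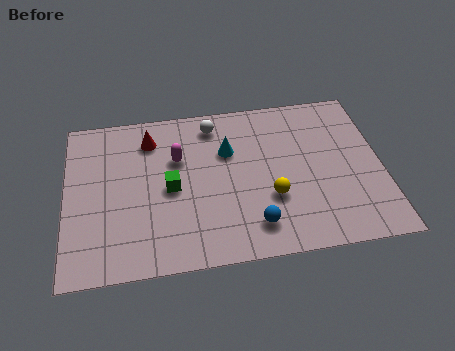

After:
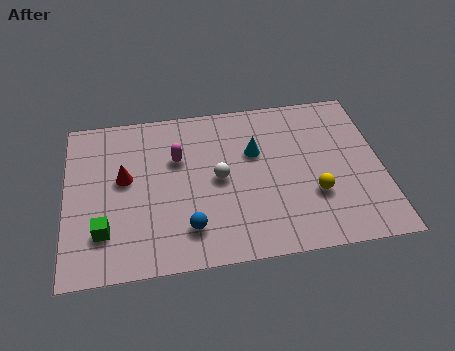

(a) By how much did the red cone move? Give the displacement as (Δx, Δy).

(-1.0, -1.8)

The red cone started near (3.2, 6.2) and ended near (2.2, 4.4).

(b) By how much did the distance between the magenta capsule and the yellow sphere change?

+1.4

Before: roughly 4.2 units apart; after: 5.6. That's 1.4 units further apart.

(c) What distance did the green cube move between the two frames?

3.0

The green cube was near (3.9, 3.7) before and (1.4, 2.0) after, so it travelled √(2.5² + 1.7²) ≈ 3.0 units.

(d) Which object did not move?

the magenta capsule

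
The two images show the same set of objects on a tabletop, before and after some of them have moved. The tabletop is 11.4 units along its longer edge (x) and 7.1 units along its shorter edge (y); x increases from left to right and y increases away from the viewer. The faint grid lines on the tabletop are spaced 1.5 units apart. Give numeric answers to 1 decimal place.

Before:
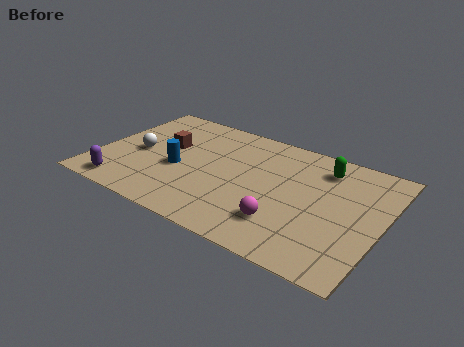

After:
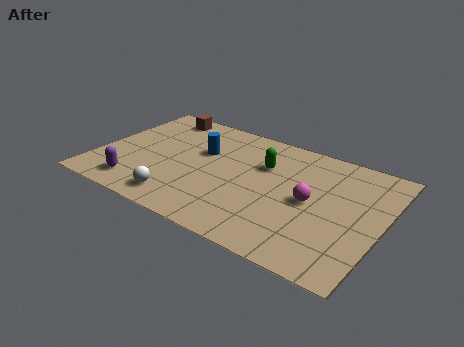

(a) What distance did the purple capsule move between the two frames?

0.6

The purple capsule moved from about (1.4, 0.9) to (1.9, 1.2), a distance of √(0.5² + 0.3²) ≈ 0.6.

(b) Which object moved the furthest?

the white sphere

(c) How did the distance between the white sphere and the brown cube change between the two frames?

+4.1

Before: roughly 1.3 units apart; after: 5.4. That's 4.1 units further apart.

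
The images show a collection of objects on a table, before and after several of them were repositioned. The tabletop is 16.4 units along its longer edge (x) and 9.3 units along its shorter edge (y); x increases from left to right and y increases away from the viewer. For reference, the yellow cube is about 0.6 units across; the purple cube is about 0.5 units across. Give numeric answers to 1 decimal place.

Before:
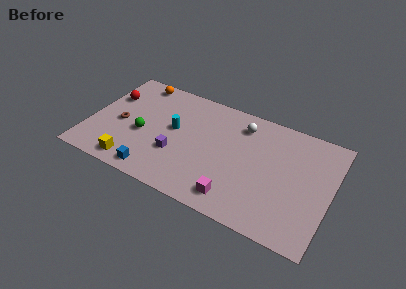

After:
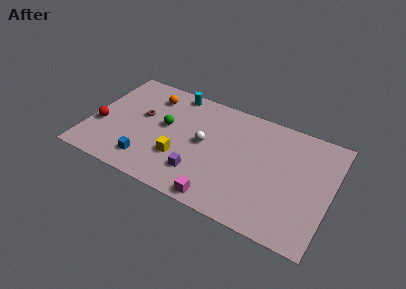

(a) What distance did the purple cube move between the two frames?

1.9

From (6.1, 3.2) to (7.8, 2.3), the purple cube covered √(1.7² + 0.9²) ≈ 1.9 units.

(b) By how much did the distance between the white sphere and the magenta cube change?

-1.7

Before: roughly 6.0 units apart; after: 4.3. That's 1.7 units closer together.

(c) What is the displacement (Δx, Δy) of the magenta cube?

(-1.0, -0.6)

The magenta cube was at about (10.4, 1.5) and moved to about (9.4, 0.9).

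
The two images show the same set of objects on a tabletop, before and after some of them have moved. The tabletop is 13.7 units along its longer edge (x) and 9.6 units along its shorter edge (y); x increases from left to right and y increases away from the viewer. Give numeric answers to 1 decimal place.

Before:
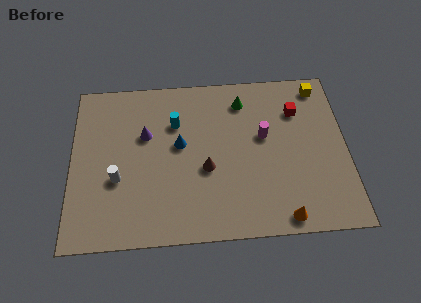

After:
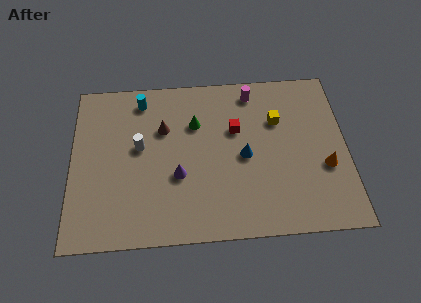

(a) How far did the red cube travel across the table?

3.2

The red cube was near (11.3, 7.0) before and (8.2, 6.1) after, so it travelled √(3.1² + 0.9²) ≈ 3.2 units.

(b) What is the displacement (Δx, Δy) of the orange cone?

(2.2, 2.7)

The orange cone started near (10.4, 0.9) and ended near (12.6, 3.6).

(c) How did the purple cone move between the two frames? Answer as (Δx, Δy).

(1.6, -2.5)

The purple cone was at about (3.7, 6.1) and moved to about (5.3, 3.6).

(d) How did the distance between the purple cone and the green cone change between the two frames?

-2.1

They were about 5.2 units apart before and 3.1 after — 2.1 units closer together.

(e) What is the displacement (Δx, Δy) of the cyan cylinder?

(-1.7, 1.5)

The cyan cylinder was at about (5.2, 6.7) and moved to about (3.5, 8.2).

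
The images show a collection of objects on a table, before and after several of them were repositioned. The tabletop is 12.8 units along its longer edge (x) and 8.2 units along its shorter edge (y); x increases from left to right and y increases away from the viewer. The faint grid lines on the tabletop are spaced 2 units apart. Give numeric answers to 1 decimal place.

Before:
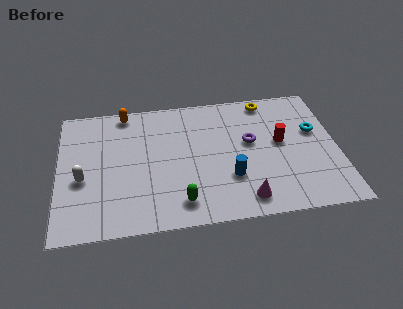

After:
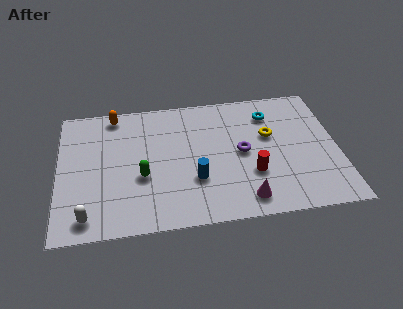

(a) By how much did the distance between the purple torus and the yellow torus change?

-1.2

Before: roughly 2.8 units apart; after: 1.6. That's 1.2 units closer together.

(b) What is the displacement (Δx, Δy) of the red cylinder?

(-1.4, -1.8)

The red cylinder started near (10.2, 4.5) and ended near (8.8, 2.7).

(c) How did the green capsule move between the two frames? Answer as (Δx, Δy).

(-1.7, 1.8)

The green capsule was at about (5.5, 1.4) and moved to about (3.8, 3.2).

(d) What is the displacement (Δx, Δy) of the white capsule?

(0.2, -2.3)

From the two frames, the white capsule sits at roughly (1.1, 3.4) before and (1.3, 1.1) after.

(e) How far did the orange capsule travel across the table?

0.5

The orange capsule was near (3.1, 7.4) before and (2.6, 7.3) after, so it travelled √(0.5² + 0.1²) ≈ 0.5 units.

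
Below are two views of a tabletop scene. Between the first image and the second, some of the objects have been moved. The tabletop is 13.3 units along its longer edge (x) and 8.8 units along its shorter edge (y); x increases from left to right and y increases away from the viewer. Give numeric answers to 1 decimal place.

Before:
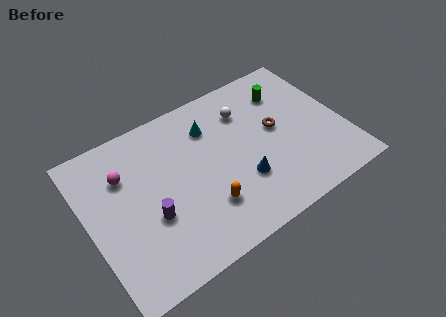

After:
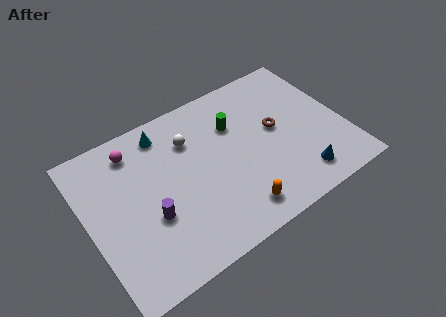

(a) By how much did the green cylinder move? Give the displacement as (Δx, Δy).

(-2.9, -0.6)

From the two frames, the green cylinder sits at roughly (10.8, 6.7) before and (7.9, 6.1) after.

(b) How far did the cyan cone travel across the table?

2.5

The cyan cone moved from about (6.7, 6.6) to (4.4, 7.5), a distance of √(2.3² + 0.9²) ≈ 2.5.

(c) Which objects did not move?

the purple cylinder and the brown torus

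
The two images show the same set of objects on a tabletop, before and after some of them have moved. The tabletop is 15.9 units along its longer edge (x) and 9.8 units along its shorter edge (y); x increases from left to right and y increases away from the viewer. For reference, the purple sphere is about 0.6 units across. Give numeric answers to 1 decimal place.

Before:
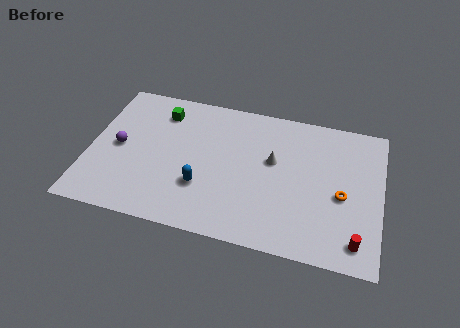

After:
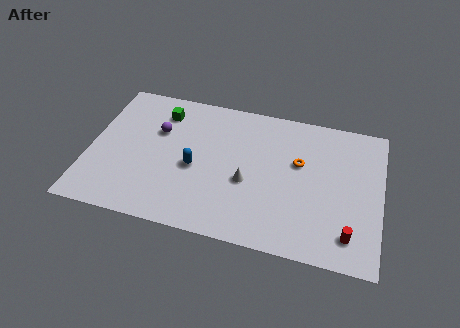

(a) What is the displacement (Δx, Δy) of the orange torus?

(-2.4, 1.7)

The orange torus started near (13.8, 4.3) and ended near (11.4, 6.0).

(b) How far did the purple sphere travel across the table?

2.6

The purple sphere moved from about (1.6, 4.8) to (3.6, 6.4), a distance of √(2.0² + 1.6²) ≈ 2.6.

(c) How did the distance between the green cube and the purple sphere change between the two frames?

-2.3

They were about 3.7 units apart before and 1.4 after — 2.3 units closer together.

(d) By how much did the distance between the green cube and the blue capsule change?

-1.3

They were about 5.4 units apart before and 4.1 after — 1.3 units closer together.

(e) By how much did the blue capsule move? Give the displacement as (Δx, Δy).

(-0.5, 1.2)

The blue capsule was at about (6.3, 3.1) and moved to about (5.8, 4.3).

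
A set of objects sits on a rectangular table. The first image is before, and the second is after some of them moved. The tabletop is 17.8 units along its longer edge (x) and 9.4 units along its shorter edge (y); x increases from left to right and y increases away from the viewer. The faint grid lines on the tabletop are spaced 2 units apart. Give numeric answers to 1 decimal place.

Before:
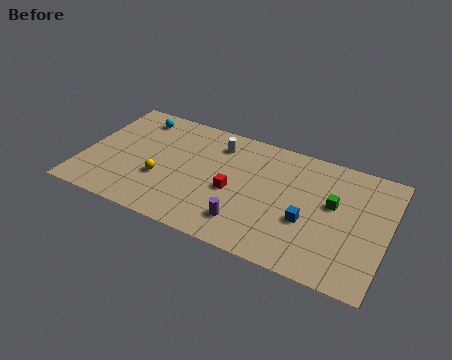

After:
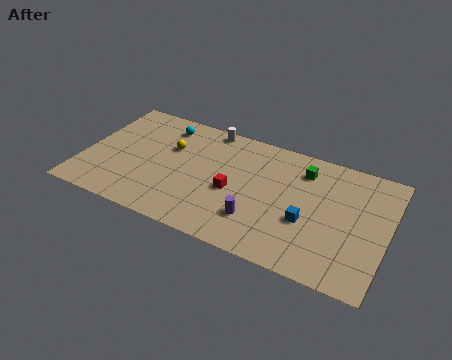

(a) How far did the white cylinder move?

1.3

From (7.6, 7.5) to (6.9, 8.6), the white cylinder covered √(0.7² + 1.1²) ≈ 1.3 units.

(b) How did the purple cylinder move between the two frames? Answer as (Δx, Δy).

(0.6, 0.5)

The purple cylinder started near (9.9, 2.0) and ended near (10.5, 2.5).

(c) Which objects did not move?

the red cube and the blue cube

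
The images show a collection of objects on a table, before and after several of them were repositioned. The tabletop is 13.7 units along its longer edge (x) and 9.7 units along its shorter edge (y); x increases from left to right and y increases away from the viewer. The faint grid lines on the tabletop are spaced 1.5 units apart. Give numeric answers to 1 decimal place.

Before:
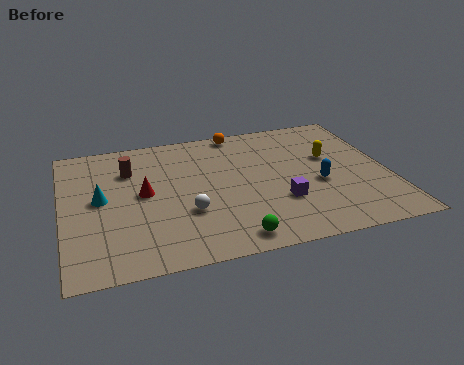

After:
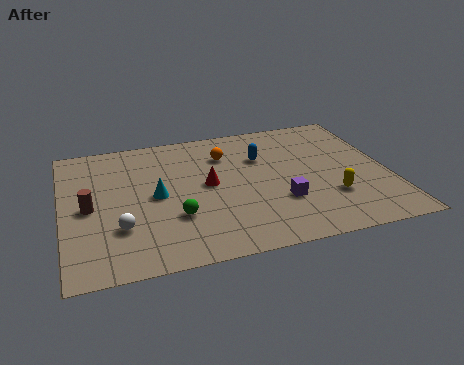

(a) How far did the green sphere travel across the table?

3.0

The green sphere moved from about (6.8, 1.1) to (4.6, 3.1), a distance of √(2.2² + 2.0²) ≈ 3.0.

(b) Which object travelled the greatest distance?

the blue capsule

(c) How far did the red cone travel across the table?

2.7

The red cone was near (3.4, 5.1) before and (6.1, 5.1) after, so it travelled √(2.7² + 0.0²) ≈ 2.7 units.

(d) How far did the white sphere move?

2.8

The white sphere moved from about (5.1, 3.3) to (2.3, 2.9), a distance of √(2.8² + 0.4²) ≈ 2.8.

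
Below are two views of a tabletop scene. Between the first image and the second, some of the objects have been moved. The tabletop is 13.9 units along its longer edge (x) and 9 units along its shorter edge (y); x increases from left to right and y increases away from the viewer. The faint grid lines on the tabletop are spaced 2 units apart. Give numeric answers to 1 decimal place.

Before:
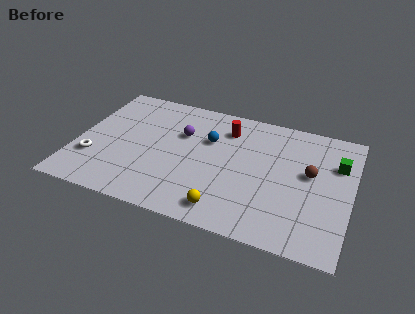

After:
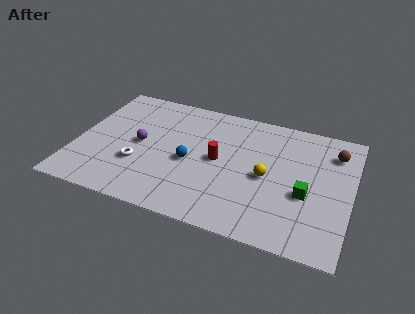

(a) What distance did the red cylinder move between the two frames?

2.4

The red cylinder moved from about (7.4, 7.0) to (7.2, 4.6), a distance of √(0.2² + 2.4²) ≈ 2.4.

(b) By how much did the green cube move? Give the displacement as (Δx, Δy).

(-1.4, -2.6)

From the two frames, the green cube sits at roughly (13.1, 6.2) before and (11.7, 3.6) after.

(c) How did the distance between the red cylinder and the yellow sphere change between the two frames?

-3.2

They were about 5.7 units apart before and 2.5 after — 3.2 units closer together.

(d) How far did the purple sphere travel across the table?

2.4

The purple sphere moved from about (5.2, 5.9) to (3.2, 4.5), a distance of √(2.0² + 1.4²) ≈ 2.4.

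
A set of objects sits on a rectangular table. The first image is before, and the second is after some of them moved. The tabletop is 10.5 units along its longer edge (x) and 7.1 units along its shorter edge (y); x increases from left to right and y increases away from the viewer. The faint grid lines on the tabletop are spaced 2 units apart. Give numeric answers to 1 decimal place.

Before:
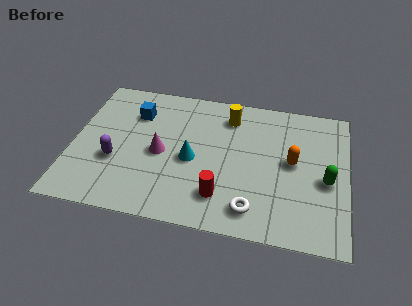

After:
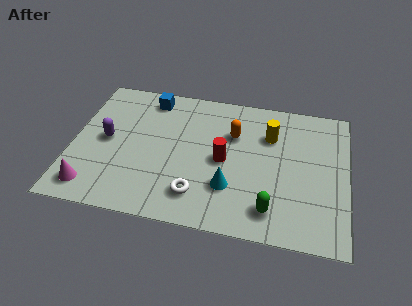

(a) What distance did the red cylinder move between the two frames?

1.8

The red cylinder moved from about (5.8, 1.6) to (5.8, 3.4), a distance of √(0.0² + 1.8²) ≈ 1.8.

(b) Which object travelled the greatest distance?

the magenta cone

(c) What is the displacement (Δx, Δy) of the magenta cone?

(-2.5, -2.2)

The magenta cone was at about (3.4, 3.3) and moved to about (0.9, 1.1).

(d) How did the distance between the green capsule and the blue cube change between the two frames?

-0.8

The distance was about 7.7 in the first image and 6.9 in the second, so they moved 0.8 units closer together.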